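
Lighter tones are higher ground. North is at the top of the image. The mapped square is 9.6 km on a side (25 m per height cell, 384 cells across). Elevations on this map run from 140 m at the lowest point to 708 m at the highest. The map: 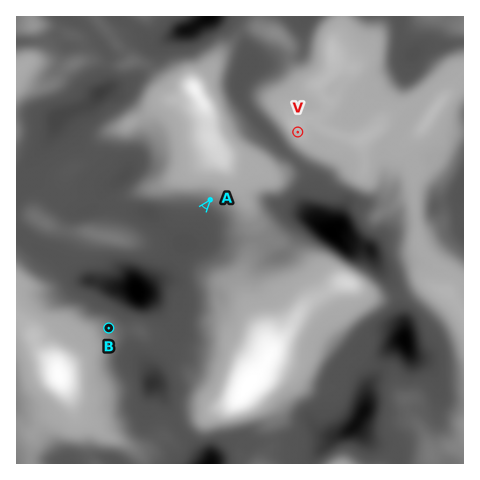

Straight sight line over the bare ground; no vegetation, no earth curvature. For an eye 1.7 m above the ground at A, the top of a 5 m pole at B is visible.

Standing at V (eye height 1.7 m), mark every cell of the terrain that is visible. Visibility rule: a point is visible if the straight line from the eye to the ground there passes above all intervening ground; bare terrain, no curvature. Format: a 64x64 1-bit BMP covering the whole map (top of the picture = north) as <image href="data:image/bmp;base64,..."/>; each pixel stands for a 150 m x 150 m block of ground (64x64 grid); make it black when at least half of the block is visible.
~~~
<image width="64" height="64" href="data:image/bmp;base64,Qk0+AgAAAAAAAD4AAAAoAAAAQAAAAEAAAAABAAEAAAAAAAACAAATCwAAEwsAAAIAAAAAAAAA////AAAAAAAAAAAAAAAAAAAAAAAAAAAAAADAAAAAAAMAA4AAAAAAAwAPAAAAAAADAB8AAAAAAAcAfwAAAAAABwB/AAAAAAAHAH8AGAAAAA8A/wA8AAAADwD/AB4AAAAPAf4ADwAAAB8D/AAHgAAAHwP8AAfgAAA/B/gAA+AAAD8P+AAD8AAAPx/8AAP8AAA/H/wAA/wAAD8/+AAD/gAAMT/4AAf/AAAhf+AAB/8AAGD/gAAH/4AAAPAAAAH/wAAAAAAAAf/gA4AAAAAB//AfyAAAAAP/+D/+AAAAD/////8AAAAH/////wAAAAH////8AAAAAPP///AAAAAAcfwP4AAAAAA/+APAAAAAAB/gAcAAAAAAH8ABwAAAAAAPgCCAAAAAAAMAMIAAAAAAAQAAAAAAAAAAAAAAAAAAAIAAAAAAAAABgAAAAAAAAAH+AICAAAAAAf4BwMAAAAAD/gPAAAAAAAf4B8AAAAAAB/AfwAAAAAAP4H+AAAAAAA+AP8AAAAAADwCc4AAAAAAOADDwIAAAAB4AAfAgAAAAHAAN+DAAAAAcAAj98AAAADgAAHB4AAAAOAAAMDgAAAAwAAAAHAAAADAAB4APAAAAAAAHAAcAAAAAAAQAAAAAAAAAAAAAAAAAAAAAAAAAAAAAAAAAAAAAAAAAAAAAAAAAAAAAAAAAAAAAAAAAAA=="/>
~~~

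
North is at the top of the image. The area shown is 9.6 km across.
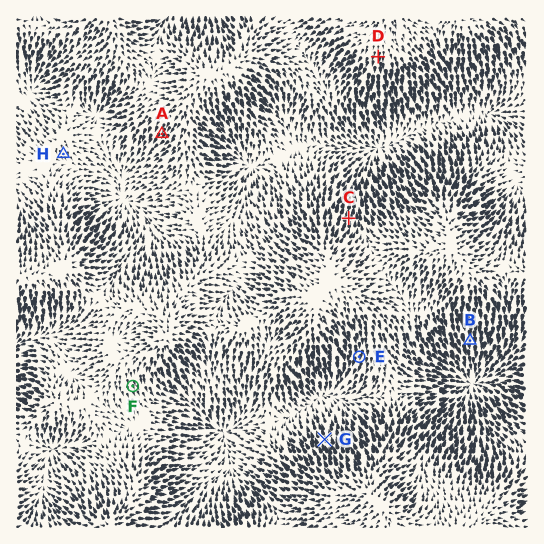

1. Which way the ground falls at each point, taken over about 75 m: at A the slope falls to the SW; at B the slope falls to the S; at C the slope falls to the N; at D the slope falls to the S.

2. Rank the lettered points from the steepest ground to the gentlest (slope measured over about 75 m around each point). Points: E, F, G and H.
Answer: G E F H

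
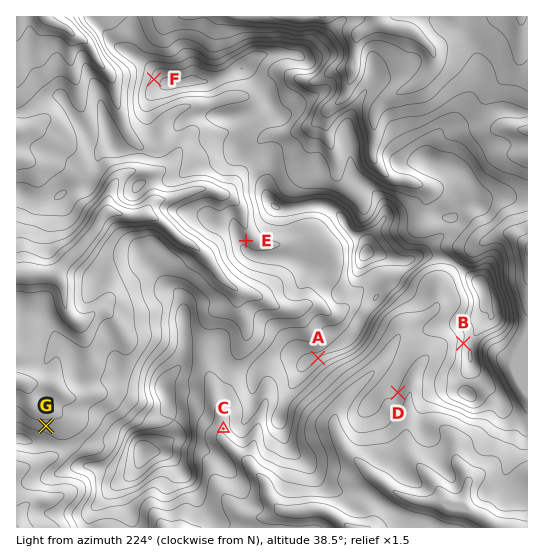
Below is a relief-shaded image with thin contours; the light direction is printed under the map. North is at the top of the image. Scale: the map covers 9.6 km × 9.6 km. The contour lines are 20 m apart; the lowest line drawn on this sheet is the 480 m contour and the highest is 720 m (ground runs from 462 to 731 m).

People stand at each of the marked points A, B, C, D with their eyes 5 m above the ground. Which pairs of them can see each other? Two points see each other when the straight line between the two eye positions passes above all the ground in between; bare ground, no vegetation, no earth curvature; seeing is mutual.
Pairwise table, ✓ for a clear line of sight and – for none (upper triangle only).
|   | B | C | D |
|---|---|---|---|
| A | ✓ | – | ✓ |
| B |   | – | ✓ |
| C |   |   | – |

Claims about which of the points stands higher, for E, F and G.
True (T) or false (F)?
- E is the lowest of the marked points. F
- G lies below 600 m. T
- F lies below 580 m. F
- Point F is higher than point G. T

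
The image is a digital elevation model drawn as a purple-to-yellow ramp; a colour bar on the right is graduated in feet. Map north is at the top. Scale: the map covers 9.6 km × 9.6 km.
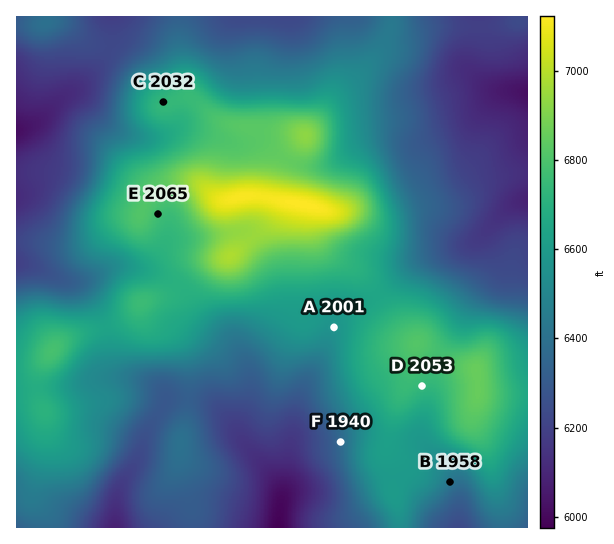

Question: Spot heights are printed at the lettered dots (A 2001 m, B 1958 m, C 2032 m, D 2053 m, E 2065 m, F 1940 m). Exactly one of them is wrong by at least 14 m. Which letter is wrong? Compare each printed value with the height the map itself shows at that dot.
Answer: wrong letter C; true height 2053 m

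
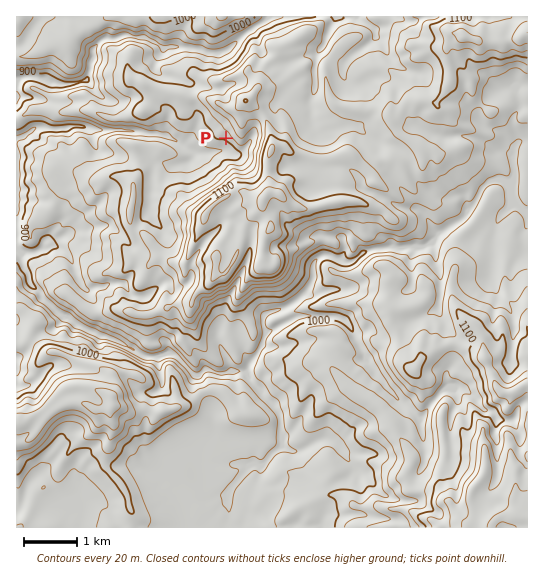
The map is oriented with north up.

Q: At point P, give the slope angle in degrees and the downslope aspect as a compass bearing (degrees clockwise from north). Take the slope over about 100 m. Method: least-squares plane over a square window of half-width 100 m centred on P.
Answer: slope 7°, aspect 213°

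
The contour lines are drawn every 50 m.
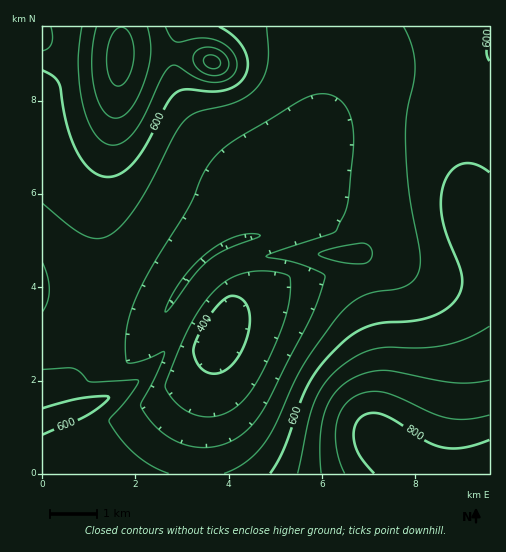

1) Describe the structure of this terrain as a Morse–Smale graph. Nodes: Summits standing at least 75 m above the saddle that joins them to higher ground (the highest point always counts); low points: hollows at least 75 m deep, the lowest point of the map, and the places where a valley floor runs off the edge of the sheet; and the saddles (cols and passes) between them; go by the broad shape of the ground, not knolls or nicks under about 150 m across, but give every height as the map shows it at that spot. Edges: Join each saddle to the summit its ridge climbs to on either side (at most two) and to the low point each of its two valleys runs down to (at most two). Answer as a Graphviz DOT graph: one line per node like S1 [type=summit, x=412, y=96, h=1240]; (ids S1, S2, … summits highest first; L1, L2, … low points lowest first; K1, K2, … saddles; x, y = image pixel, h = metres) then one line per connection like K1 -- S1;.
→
graph terrain {
  S1 [type=summit, x=489, y=473, h=842];
  S2 [type=summit, x=212, y=63, h=772];
  S3 [type=summit, x=121, y=57, h=768];
  S4 [type=summit, x=44, y=420, h=636];
  L1 [type=low, x=221, y=336, h=386];
  K1 [type=saddle, x=173, y=53, h=657];
  K2 [type=saddle, x=90, y=311, h=529];
  K3 [type=saddle, x=192, y=305, h=478];
  K1 -- S3;
  K1 -- S2;
  K1 -- L1;
  K2 -- S3;
  K2 -- S4;
  K2 -- L1;
  K3 -- S1;
  K3 -- S4;
  K3 -- L1;
}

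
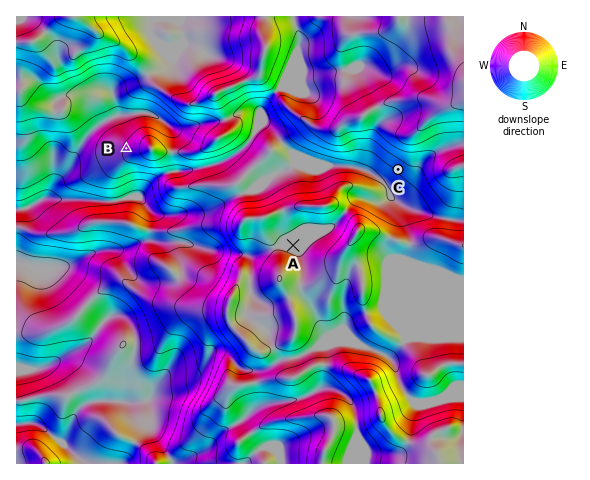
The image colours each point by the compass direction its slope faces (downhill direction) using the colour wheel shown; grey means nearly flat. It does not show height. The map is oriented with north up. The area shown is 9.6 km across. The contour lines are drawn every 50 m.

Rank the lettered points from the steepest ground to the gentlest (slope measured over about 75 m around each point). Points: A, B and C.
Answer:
C B A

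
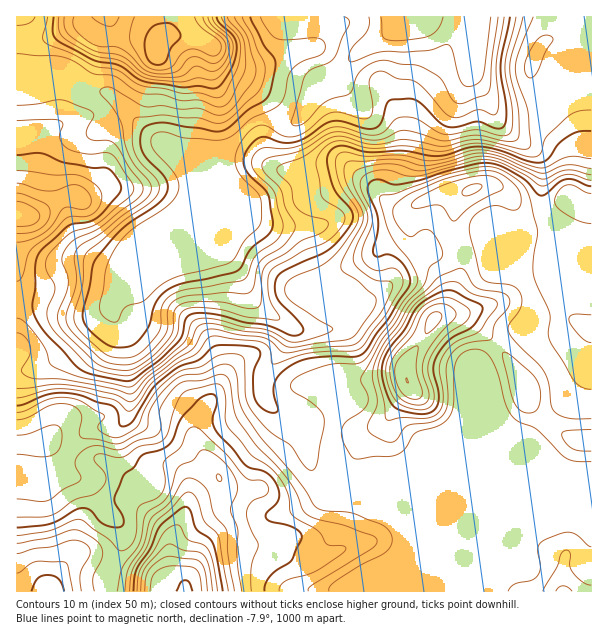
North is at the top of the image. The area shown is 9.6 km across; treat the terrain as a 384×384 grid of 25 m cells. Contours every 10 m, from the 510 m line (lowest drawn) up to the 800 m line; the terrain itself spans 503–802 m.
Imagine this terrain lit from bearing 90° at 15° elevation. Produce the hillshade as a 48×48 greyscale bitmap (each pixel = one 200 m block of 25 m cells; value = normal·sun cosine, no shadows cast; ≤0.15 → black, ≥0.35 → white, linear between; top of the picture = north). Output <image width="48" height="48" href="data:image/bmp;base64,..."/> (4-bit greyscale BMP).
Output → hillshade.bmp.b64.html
<image width="48" height="48" href="data:image/bmp;base64,Qk32BAAAAAAAAHYAAAAoAAAAMAAAADAAAAABAAQAAAAAAIAEAAATCwAAEwsAABAAAAAAAAAAAAAAABEREQAiIiIAMzMzAERERABVVVUAZmZmAHd3dwCIiIgAmZmZAKqqqgC7u7sAzMzMAN3d3QDu7u4A////AGaKzKhABHiu/+y7qaqpiIiIiIiId3ZoqmeKvLhAA3iu/9uqmaq6mIiIiIiIiHZoqneIq7phAmit/8qpmZmrupiIiIiIiHZomneHiruUAWmb7sqZqqmZqqqYiIiIiHZ4mnd3iruVAFmrzcqZmqqZmqqYiIiIiId4moh2ermFIVi7u8upmqqZmamIiIiIiIiIiYh2aKh1Q0asu7uqq6mZmZiIiIiIiIiIiIiHZ4dndTSbuqqrzLmIiIiIiIiIiIiIiIiHd3ZohjSKmrqs3KmIiIiIiIiIiIiIiIiIh2Znh0V4isqt25eImIiIiIiIiIiIiIiIdmd3dmZ3nMu8yod4mZiIiIiIiIiIiIiZhniGZ2Z4rMu7qYd3iImZiIiIiIh2eIiKqJl1ZlVpu7zKmYdnd4m6iIiIiIdmeIiJq6qFVTR6u7y5iIZmd3mqmYiIiHZ3iGd4q6qmNEV5vMy5iHZnZWiIrLmIdniZiFVom6q3IlVove2od3eIdTRY39mIZYu6mHZnmqqnETVnre2WZ4iIdBFb/9mHVYvKmIiImqqWECR3i92WZ4h3YwF9/9mHRZu6mKmZq7qWIBNmacynZ3h4YgGO/8mGV6upiKqqvMuXQQJFaKu6dneIYQF8/9p2aaqZiLu8zcqXUxEjaJm8p3eHQABJ3tqHmqmYiLzN3bmHZCAUeqmsp2d2QQAVrcu7upmYiLvN3KmHZCE2mqmZdmeHYxABe7zMupmYiKu93amHZCNomph1VniIdSAASbu8y6mYiKq83bmIdUV4iIdDV4iId0IBN6uqu7qYiLu73smIh2Z3eHUzV4mId3UiNpu5mqmYiLy7zcqIiIh3d2MkZ3d3ZoZEVoq6iZmYiMzLzMqYiIiIh1M1VmZVRodWd3mpiJmYiLzMzLuoiIiIiGVVVWZDNXZnh3qpiJmYiKvNy73JiIiIiIZVVnZCE1V4h4qpiJmYiJvdus3cmIiIiIhkRndTETV4h4qpiJqYiKvMmc3dypiIiIhjRndkACV4h4qpiaqHd6qpiczM3bmIiIhTNndjAUZnh3mpirpmiKmIirq83dqYiIdDRnZCFHdlZniarNpWmpmIiZq83cqIiHQ1Z3UzRomGRFaKzdpmm4iZmYnO3KmIh1NGd2Q1Z4mpdUVp3slmiYiZmYnO25iIh1RndlRYmHial1V6zJZWiImaqZm9yoiIiHV5hTNpuXeJqGaKqGVWiImZqpm8yoeHiqiKl0R6qGaJqoeZdEZmeIiJmpq6mYeHi8qZqGV5l1aJupeIUkd3eIiImZqYeIiHe9yqqoZ4dmeKu5d3MliHiIiImZl2eHeHi8y7u5h3Zniaqqh1IliYiIiIiIhkVniYrdzMu6l2VomZqqljAWmYiIiIdmdSJpuoru3cuqqXZomZmqlhAWmpiIiHZFZTN7ynr/7LqZq6h4mIialhAViZiId1RGd1V5qIv//amIq7qYiIeJliAUeZiHdDRoh2Z4mb7//KiImqq6mHd4lzEUaJiHYxR5hmZ4m+/+25iImZq7mIdol0ETaJiA=="/>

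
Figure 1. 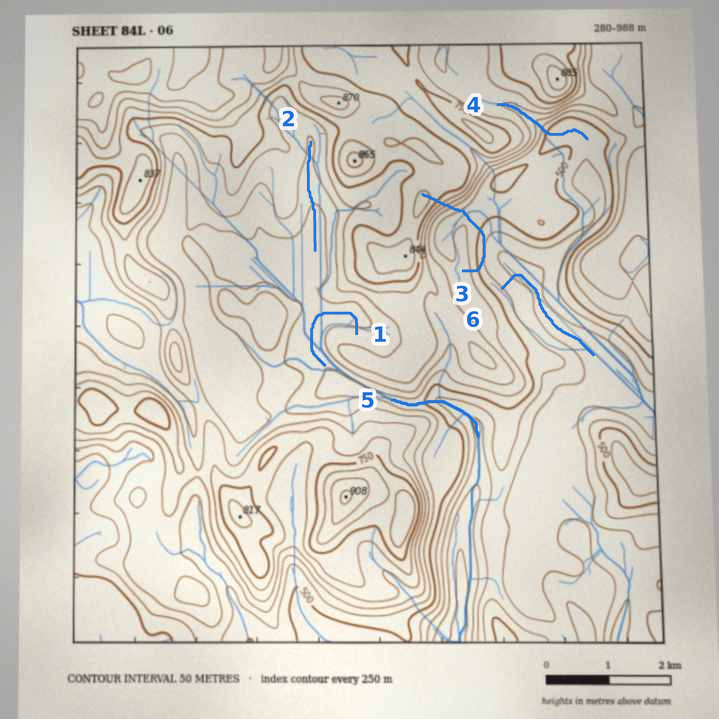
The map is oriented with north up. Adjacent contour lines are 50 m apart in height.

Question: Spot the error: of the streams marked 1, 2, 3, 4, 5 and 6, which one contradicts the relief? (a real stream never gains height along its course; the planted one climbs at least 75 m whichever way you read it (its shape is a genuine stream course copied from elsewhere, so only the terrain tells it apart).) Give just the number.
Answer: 3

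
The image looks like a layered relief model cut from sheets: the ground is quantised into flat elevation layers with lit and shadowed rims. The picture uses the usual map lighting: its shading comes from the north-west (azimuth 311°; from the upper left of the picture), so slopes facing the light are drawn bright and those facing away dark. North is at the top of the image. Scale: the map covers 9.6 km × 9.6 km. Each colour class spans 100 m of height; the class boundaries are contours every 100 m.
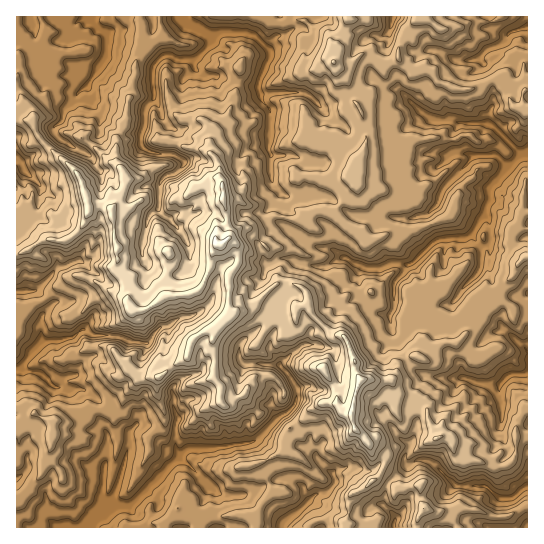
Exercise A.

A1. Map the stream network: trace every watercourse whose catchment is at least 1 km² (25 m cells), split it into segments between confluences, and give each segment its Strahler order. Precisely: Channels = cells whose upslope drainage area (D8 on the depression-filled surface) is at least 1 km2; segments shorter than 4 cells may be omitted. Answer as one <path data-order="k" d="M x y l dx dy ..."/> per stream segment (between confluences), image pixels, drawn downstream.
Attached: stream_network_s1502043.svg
<path data-order="1" d="M394 523l0 4"/><path data-order="2" d="M99 515l-10 11 0 1"/><path data-order="2" d="M113 507l-4 4-10 4"/><path data-order="1" d="M207 485l0-2-20-20-6-4-7 3"/><path data-order="1" d="M105 467l0 7-2 1 0 11-1 1 0 8-3 7 0 13"/><path data-order="1" d="M322 465l8 8 3 1 2 5 0 4-9 10-12 2-17 18-8 5-7 8 0 1"/><path data-order="2" d="M174 462l-43 43-2 1-15 0-1 1"/><path data-order="1" d="M126 458l-1 1 0 4-4 10 0 4-2 1-4 15-2 4 0 10"/><path data-order="1" d="M410 442l3 1-8 12 0 3-2 1 0 3 3 4 5-1 7-6 7 0 1 2 3 0 2 1 26 24 29 0 13 12 14 0 8-8 4-3 2 0"/><path data-order="1" d="M177 421l0 2-2 2 0 24 3 4 0 2-3 6"/><path data-order="1" d="M501 402l0-4-2-1 0-12 2-2"/><path data-order="1" d="M54 386l-3-1-2-4-6-3-8-7-10 0-2-1-5 0"/><path data-order="2" d="M501 383l10-9 14 0 2-3"/><path data-order="1" d="M462 378l4 0 5 3 3 0 1 1 6 0 1 1 19 0"/><path data-order="1" d="M527 366l0 5"/><path data-order="2" d="M279 365l0 1 11 11 3 6 4 6 0 10-2 2 0 2-8 10-6 2-26 26-2 1-3 0-1 1-7 0-1 2-16 1-2 1-9 0-1 2-23 0-1 1-3 0-11 11"/><path data-order="1" d="M239 349l0 10 4 4 36 2"/><path data-order="1" d="M306 345l-5 1-22 19"/><path data-order="1" d="M390 321l0-7 4-5 0-26 1-2 11-11 1-5"/><path data-order="1" d="M183 317l-6 2-7 6-8 1-9 9-2 4-4 4-4 0-1-1-11 0-10-5-10 0-1-2-17 0-7-5-5 0-10 8-5 0-5 3-16 0 0 1-24 24-3 4"/><path data-order="1" d="M461 291l1-2 15-15 4-8 0-19-8-10 0-4"/><path data-order="2" d="M407 265l6-2 21-21 4-3 8 0 1-1 18 0 8-5"/><path data-order="1" d="M78 261l-3 0-12 6-5 0-3 2-4 6-16 16-18 0"/><path data-order="1" d="M278 259l3-1 10 0 6 4 8 1 1 2 5 0 2 1 13 0 8-5 9-3"/><path data-order="2" d="M343 258l3 0 8 5 7 2 8 4 10 0 11-6 13 0 2 2 2 0"/><path data-order="1" d="M334 250l9 8"/><path data-order="1" d="M143 242l4-23 6-8 5-2"/><path data-order="2" d="M473 233l4-6 2-6 7-8 0-7 4-5 0-15 21-21"/><path data-order="1" d="M177 226l-8-8-4-1-7-8"/><path data-order="1" d="M417 217l1-2 7 0 2-1 11-11 1-6 4-10 28-28 2-2 2 0 2-2"/><path data-order="2" d="M158 209l1-3 0-21 3-6 4-4 9-2 10-10 0-1-4-4-8-4-15 0-1-1-6 0-5-3-5-5 0-11 4-9 0-15 1-1 0-3 8-8 0-8-1-1 0-22 2-4 10-8 5 0 7 4 14 0 7-2"/><path data-order="1" d="M279 191l-5-5-3-7 0-5-1-1 0-20-1-2 0-9 1-1 0-32-8-8-1-3 0-4"/><path data-order="1" d="M38 183l-16-14-1-6-4-5"/><path data-order="3" d="M511 165l11-11"/><path data-order="1" d="M450 157l3-3 17 0 1 1 6 0"/><path data-order="2" d="M477 155l18 0 3 2 8 8 5 0"/><path data-order="3" d="M522 154l5-1"/><path data-order="1" d="M57 135l-3-2-1-4 9-8 3-12 12-12 0-3 9-8 0-1 7-7 5-9 4-4 4-8 0-22-5-6-3 0-5-6-2-2 0-4"/><path data-order="1" d="M319 106l-12-12-2-1-34 0-1 1-9 0"/><path data-order="1" d="M413 103l10 11 14 7 18 0 4 2 30 0 2 2 30 29 1 0"/><path data-order="2" d="M261 94l-3-5 0-4 1-2 0-4 3-4 0-2 3-4 0-3 4-7 0-9-15-15-3-1-4 0-1-1-28 0-5 2"/><path data-order="1" d="M194 61l4-4"/><path data-order="1" d="M473 59l4 0 10-10 16-6 3-2 1-6 4-4 11-2 5-3"/><path data-order="2" d="M198 57l13-14 2-2 0-6"/><path data-order="3" d="M213 35l-3 0-11-5-2-3-10-4-4-2-2-4"/>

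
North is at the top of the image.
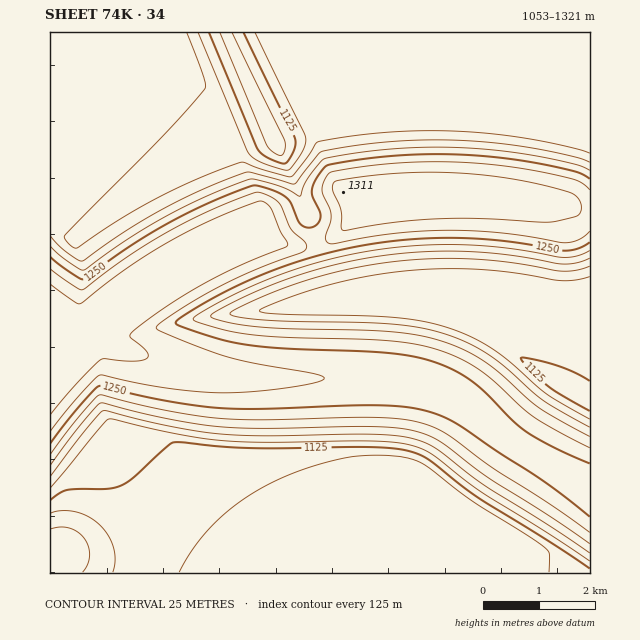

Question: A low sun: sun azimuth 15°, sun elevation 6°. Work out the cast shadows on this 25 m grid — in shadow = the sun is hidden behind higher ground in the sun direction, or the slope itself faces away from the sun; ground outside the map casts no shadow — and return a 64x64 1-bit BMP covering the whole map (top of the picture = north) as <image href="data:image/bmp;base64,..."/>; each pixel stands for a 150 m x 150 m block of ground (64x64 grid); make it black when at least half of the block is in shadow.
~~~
<image width="64" height="64" href="data:image/bmp;base64,Qk0+AgAAAAAAAD4AAAAoAAAAQAAAAEAAAAABAAEAAAAAAAACAAATCwAAEwsAAAIAAAAAAAAA////AAAAAAAAAAAAAAAA/wAAAAAAAAP/AAAAAAAAD/8AAAAAAAAf/wAAAAAAAH//AAAAAAAA//8AAAAAAAH//gAAAAAAB//4AAAAAAAP/+AAAAAAAH//gAAAB/////8AAAH//////AAAD//////4AAB//////+AAA///////wAAH//////+AAA///////wAAB//////+AAAH//////gAAAf//4AAAAAAB/+AAAAAAAAH+AAAAAAAAAPAAAAAAAAAAgAAAAAAAAAAAAAAAAAAAAAAAAAAAAAAAAAAAAAAAAAAAAAAAAAAAAAAAAAAAAAAAAIAAAAAAAAAA//wAAAAcAAB///+AD/4AAB///////wAAD///////gAAD///////AAAD//////8AAAD//////wAAAD//////AAAAAH////8AAAAAP////wAAAAAH//+AAAAAAAAAAAAAAAAAAAAAAAAAAAAAAAAAAAAAAAAAAAAAAAAAAAAAAAAAAAAAAAAAAAAAAAAAAAAAAAAAAAAAAAAAAAAAAAAAAAAAAAAAAAAAAAAAAAAAAAAAAAAAAAAAAAAAAAAAAAAAAAAAAAAAAAAAAAAAAAAAAAAAAAAAAAAAAAAAAAAAAAAAAAAAAAAAAAAAAAAAAAAAAAAAAAAAAAAAAAAAAAAAAAAAAAAAAAAAAAAAAAAAAA=="/>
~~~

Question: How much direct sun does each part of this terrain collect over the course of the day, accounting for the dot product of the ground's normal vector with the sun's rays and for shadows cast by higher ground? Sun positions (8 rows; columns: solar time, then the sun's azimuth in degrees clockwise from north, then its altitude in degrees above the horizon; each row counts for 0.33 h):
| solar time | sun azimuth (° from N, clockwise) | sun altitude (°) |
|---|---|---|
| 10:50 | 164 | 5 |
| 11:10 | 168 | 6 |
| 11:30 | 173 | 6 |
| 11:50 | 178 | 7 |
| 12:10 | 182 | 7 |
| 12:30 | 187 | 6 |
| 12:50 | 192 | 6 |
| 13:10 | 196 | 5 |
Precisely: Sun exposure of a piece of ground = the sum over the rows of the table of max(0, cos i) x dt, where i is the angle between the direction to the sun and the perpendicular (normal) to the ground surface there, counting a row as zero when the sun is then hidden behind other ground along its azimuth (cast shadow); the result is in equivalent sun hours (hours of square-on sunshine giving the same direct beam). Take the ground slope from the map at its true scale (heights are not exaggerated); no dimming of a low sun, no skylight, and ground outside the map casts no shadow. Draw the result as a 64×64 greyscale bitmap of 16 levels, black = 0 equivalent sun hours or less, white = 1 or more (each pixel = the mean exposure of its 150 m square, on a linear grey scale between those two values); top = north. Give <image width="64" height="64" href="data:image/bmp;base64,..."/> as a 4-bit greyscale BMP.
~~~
<image width="64" height="64" href="data:image/bmp;base64,Qk12CAAAAAAAAHYAAAAoAAAAQAAAAEAAAAABAAQAAAAAAAAIAAATCwAAEwsAABAAAAAAAAAAAAAAABEREQAiIiIAMzMzAERERABVVVUAZmZmAHd3dwCIiIgAmZmZAKqqqgC7u7sAzMzMAN3d3QDu7u4A////ACIjM0RERERERERERERERERERERERERERERERERERERYMzNEREREREREREREREREREREREREREREREREREREV6tERERERERERERERERERERERERERERERERERERERFerumZlVVVVVERERERERERVVVVERERERERERERERERGq7uqd2ZmVVVVVEREVVVVVVVVVVVVVVVURERERERERpu7qpl3d2ZlVVVVVVVVVVVVVVVVVVVVVVVVVUREREWLu6qZiId3ZmVVVVVVVVVVVVVVVVVVVVVVVVVVVURFe7u6qZiHh3dmZVVVVVVVVVVVVVVVVVVVVVVVVVVVVWq7uqmYh3aHdmZVVVVVVVVVVVVVVVVVVVVVVVVVVVVYu7qpmId2ZYdmZVVVVVVVVVVVVVVVVVVVVVVVVVVVVZu6qpmId2ZVh2ZVVVVVVVVVVVVVVVVVVVVVVVVVVVVquqqZiHdmVUSIZVVVVVVVVVVVVVVVVVVVVVVVVVVVVquqmYiHdmVEM5h1VVVVVVVVVVVVVVVVVVVVVVVVVVV6uqmYh3ZlVEMymHZVVVVVVVVVVVVVVVVVVVVVVVVWirupmId2ZVRDMiGZh2VVVVVVVVVniZqru7u7u7u7vMzcuqmId2ZVRDIhEJmYdVVVVVVoq83d3d3czMzN3dzMzMu6mId2VUQzIhEAmZmHVVVnq83MzMzMy7u7u7u7u7u7uqmId2VUQyIRAACJmZhmiszMzLu7u7uqqqqqqqqqqqqpmId2VUQyIRAAAHiZmZzMzLu7qqqqmZmZmZmZmZmZmZiIdmVUQyIQAAAAaJmpvLu7qqqZmZiIiIiIiIiIiIiIh3dmVUMyIRAAAABXiZq7qqqZmYiIh3d3d3d3d3d3d3d2ZlVEMyIRAAAAAlV4mqqZmYiHd3dmZmZmZmZmZmZmZlVVRDMiERAAAAEjRWeJmYiId3ZmZVVVVVVVVVVVVVVUREQzIiEQAAAAI0REVniId3dmZVVUREREREREREREQzMzMiIREAAAABM0RERFZ3dmZVVURDMzMzIiIiIiIiIiIiIhERAAAAASNERERERWZlVURDMzIiIhERERERERERERERAAAAAAATRERUREREVVREMzIiIREQAAAAAAAAAAAAAAAAAAAAATREVVRDRERFVDMiIREQAAAAAAAAAAAAAAAAAAAAAAAjREVVVEVURERVZTIQAAAAAAAAAAAAAAAAAAAAAAAAEjRFVVVERUREREVWiHQgAAAAAAAAAAAAAAAAAAAAAAI0RFVVVUREQzRERFVnmql0IAAAAAAAAAAAAAAAAAABM0RFVVVUREMyEkRERVZ4mru5dCEAAAAAAAAAAAABEjNERFVVVUREQiERI0RERVaJq7u7qXVDIRERERERIiM0RERVVVVURERBEQABNEREVWeJq7vLu6mHZURERERERERFVVVVVVVVVVEAAAASREREVWeJq7zMu7qZiHZlVVVVVVVVVVVmd4iIcAAAAAEjREREVWeJq7zMy7uqmZiHd3ZmZnd3iImaq6qQAAAAAAEkREREVWeJq7zMzMy7uqqqmZmZmaqqu7vMzLAAAAAAABI0REREVWeJqru8zMzMzMu7u7u7vMzMzMzMsAAAAAAAABI0REREVVZ2VWi7zMzMzMzMzMzMzMzLu7uwABEAAAAAABI0RERERDESNGmru7vMzMzMzMy7u6qZmZAiIhAAAAAAABI0REREIQASRoiZmqqqqqqqqpmYh3ZngzMzMgAAAAAAABI0REMiEBI0VWZ3eIiIiIh3dmZVVEVkRERDIQAAAAAAABIzMiIiVVVERVVVVVVVVVVURERERFREREQzIAAAAAAAAAEREiZ2ZkREREREREREREREREREREREREMyEAAAAAAAAAAAJWZlREREREREREREREREREMkREREREMyAAAAAAAAAAATNEM0RERERERERERERDMiEQRERERERDMhAAAAAAAAAAEREBESIjMzMzMzMyIhEAAABERERERERDMhAAAAAAAAAAAAAAAAAAEREQAAAAAAAAAERERERERERDMhAAAAAAAAAAAAAAAAAAAAAAAAAAAAAARERERERERERDIhAAAAAAAAAAAAAAAAAAAAAAAAAAAABERERERERERERDIgAAAAERAAAAAAAAAAAAAAAAAAAAAERERERERERERERDEAAAEzIAAAAAAAAAAAAAAAAAAAABREREREREREREREIQAAE1UyAAAAAAAAAAAAAAAAAAAAJEREREREREREREQhAAE1ZTMgAAAAAAAAAAAAAAAAARI0REREREREREREQyEQE1ZkQzIREQAAAAAAAAABEREiM0RERERERERERERCIhE1ZlRERDMyIiEREREREiIjMzRERERERERERERERDIiJGZmREREREQzMzMzMzMzNEREREREREREREREREREIiI2ZmVEREREREREREREREREREREREREREREREREREMiIlZmZUREREREREREREREREREREREREREREREREREQiIjZmZkREREREREREREREREREREREREREREREREREQyIiVmZlRERERERERERERERERERERERERERERERERERDIiNmZmREREREREREREREREREREREREREREREREREREIiJGZmVEREREREREREREREREREREREREREREREREREMiImZmZERERERERERERERERERERERERE"/>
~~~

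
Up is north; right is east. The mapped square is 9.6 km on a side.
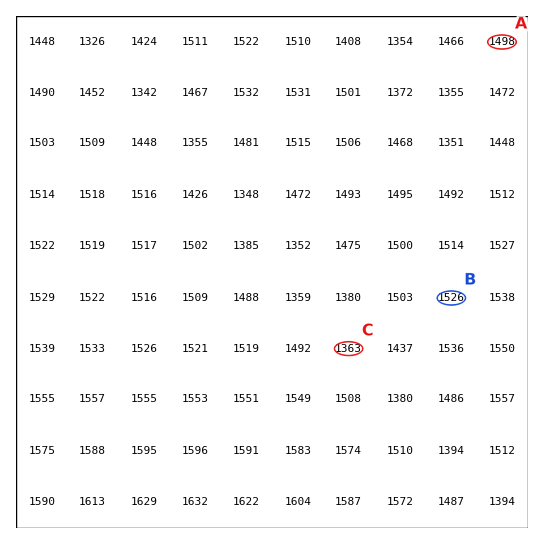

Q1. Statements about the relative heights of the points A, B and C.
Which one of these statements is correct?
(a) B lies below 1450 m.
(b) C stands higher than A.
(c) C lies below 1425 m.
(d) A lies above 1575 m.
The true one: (c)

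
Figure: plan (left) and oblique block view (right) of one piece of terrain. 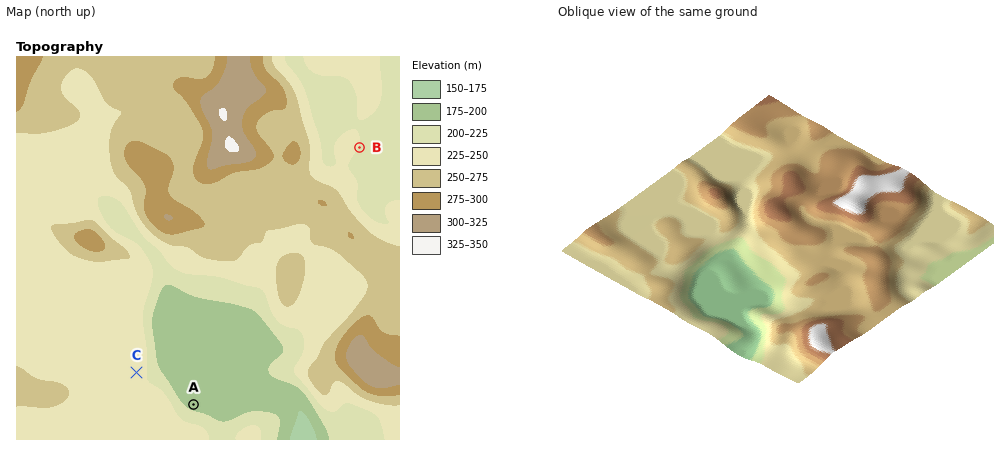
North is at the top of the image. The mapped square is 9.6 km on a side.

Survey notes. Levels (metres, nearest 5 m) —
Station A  190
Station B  225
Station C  235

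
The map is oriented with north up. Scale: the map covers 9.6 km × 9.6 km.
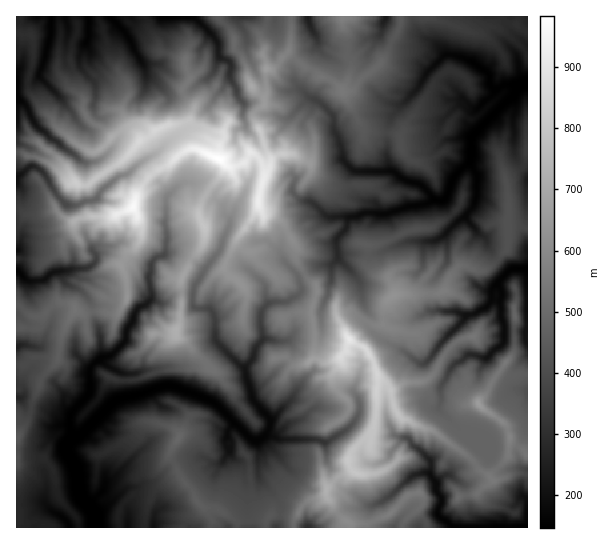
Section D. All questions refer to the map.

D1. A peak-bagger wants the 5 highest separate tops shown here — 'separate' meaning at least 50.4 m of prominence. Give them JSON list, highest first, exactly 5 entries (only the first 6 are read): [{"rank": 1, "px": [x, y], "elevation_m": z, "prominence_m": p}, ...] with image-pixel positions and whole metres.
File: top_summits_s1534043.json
[{"rank": 1, "px": [219, 159], "elevation_m": 984, "prominence_m": 838}, {"rank": 2, "px": [134, 206], "elevation_m": 963, "prominence_m": 143}, {"rank": 3, "px": [350, 339], "elevation_m": 908, "prominence_m": 385}, {"rank": 4, "px": [139, 141], "elevation_m": 855, "prominence_m": 72}, {"rank": 5, "px": [205, 227], "elevation_m": 794, "prominence_m": 70}]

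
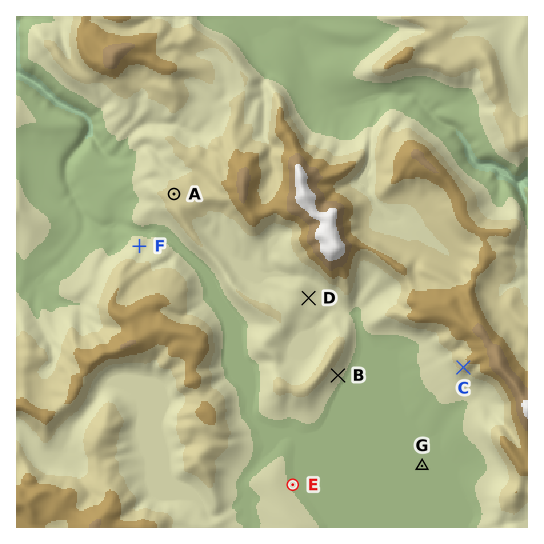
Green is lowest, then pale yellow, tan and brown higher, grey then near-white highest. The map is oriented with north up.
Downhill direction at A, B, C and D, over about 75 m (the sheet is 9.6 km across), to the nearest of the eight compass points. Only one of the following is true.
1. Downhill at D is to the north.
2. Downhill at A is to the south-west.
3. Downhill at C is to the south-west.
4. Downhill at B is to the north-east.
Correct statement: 3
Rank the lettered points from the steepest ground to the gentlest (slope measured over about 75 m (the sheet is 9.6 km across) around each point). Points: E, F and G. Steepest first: F E G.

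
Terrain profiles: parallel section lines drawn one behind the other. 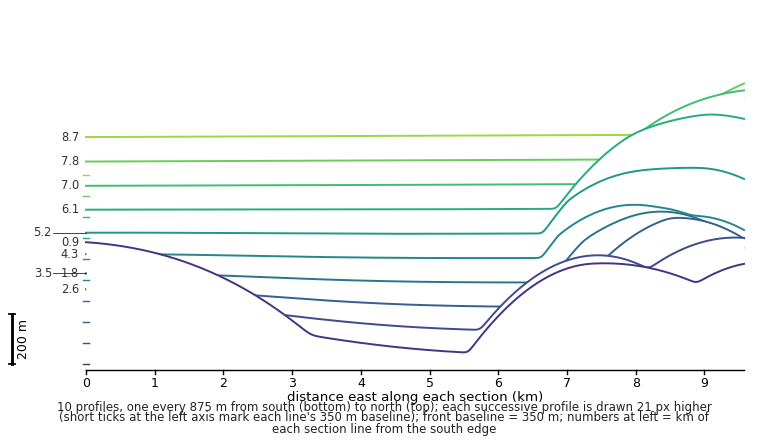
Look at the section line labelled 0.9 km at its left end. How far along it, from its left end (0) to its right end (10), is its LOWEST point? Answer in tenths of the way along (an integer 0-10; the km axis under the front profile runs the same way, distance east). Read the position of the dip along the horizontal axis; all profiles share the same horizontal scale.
6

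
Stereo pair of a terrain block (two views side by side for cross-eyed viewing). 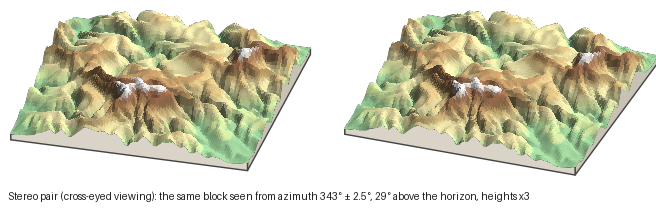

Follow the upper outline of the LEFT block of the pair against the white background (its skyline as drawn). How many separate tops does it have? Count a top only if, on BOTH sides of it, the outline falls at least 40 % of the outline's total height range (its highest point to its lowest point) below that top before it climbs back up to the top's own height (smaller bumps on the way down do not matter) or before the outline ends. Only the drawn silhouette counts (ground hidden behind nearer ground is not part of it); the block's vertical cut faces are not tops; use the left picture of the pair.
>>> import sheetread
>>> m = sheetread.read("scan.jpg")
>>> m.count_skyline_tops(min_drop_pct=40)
0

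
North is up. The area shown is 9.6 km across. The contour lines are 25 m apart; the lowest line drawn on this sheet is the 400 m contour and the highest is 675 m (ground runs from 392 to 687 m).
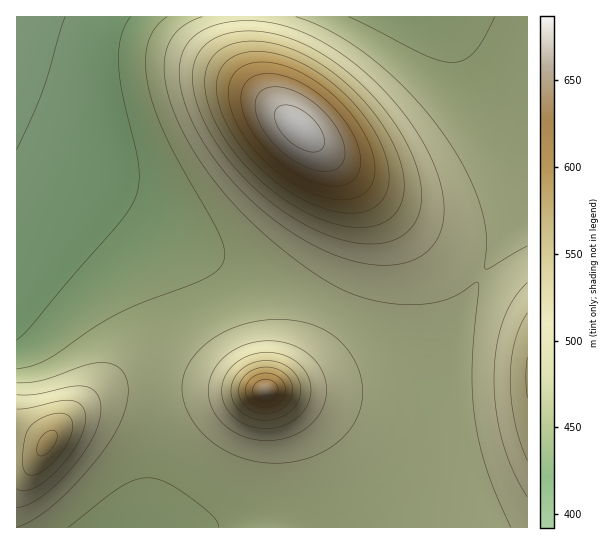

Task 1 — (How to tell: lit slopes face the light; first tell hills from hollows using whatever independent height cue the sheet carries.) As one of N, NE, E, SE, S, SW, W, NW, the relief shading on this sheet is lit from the N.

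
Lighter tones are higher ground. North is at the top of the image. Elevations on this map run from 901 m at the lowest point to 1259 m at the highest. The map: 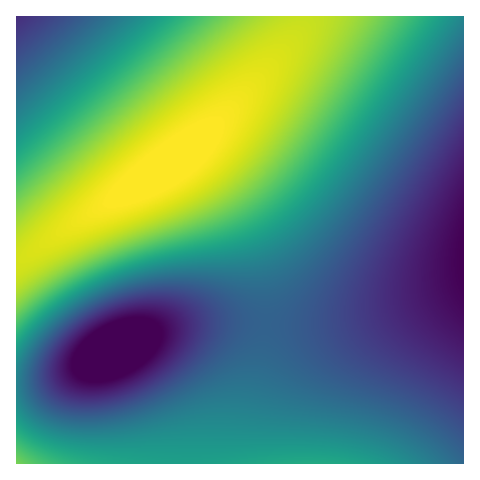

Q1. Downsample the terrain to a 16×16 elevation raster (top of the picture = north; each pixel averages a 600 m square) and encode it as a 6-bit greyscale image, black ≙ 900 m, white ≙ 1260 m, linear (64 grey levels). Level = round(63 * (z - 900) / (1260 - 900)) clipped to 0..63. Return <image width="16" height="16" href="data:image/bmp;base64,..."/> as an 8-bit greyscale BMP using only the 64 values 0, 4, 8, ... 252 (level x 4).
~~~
<image width="16" height="16" href="data:image/bmp;base64,Qk02BQAAAAAAADYEAAAoAAAAEAAAABAAAAABAAgAAAAAAAABAAATCwAAEwsAAAABAAAAAAAAAAAAAAEBAQACAgIAAwMDAAQEBAAFBQUABgYGAAcHBwAICAgACQkJAAoKCgALCwsADAwMAA0NDQAODg4ADw8PABAQEAAREREAEhISABMTEwAUFBQAFRUVABYWFgAXFxcAGBgYABkZGQAaGhoAGxsbABwcHAAdHR0AHh4eAB8fHwAgICAAISEhACIiIgAjIyMAJCQkACUlJQAmJiYAJycnACgoKAApKSkAKioqACsrKwAsLCwALS0tAC4uLgAvLy8AMDAwADExMQAyMjIAMzMzADQ0NAA1NTUANjY2ADc3NwA4ODgAOTk5ADo6OgA7OzsAPDw8AD09PQA+Pj4APz8/AEBAQABBQUEAQkJCAENDQwBEREQARUVFAEZGRgBHR0cASEhIAElJSQBKSkoAS0tLAExMTABNTU0ATk5OAE9PTwBQUFAAUVFRAFJSUgBTU1MAVFRUAFVVVQBWVlYAV1dXAFhYWABZWVkAWlpaAFtbWwBcXFwAXV1dAF5eXgBfX18AYGBgAGFhYQBiYmIAY2NjAGRkZABlZWUAZmZmAGdnZwBoaGgAaWlpAGpqagBra2sAbGxsAG1tbQBubm4Ab29vAHBwcABxcXEAcnJyAHNzcwB0dHQAdXV1AHZ2dgB3d3cAeHh4AHl5eQB6enoAe3t7AHx8fAB9fX0Afn5+AH9/fwCAgIAAgYGBAIKCggCDg4MAhISEAIWFhQCGhoYAh4eHAIiIiACJiYkAioqKAIuLiwCMjIwAjY2NAI6OjgCPj48AkJCQAJGRkQCSkpIAk5OTAJSUlACVlZUAlpaWAJeXlwCYmJgAmZmZAJqamgCbm5sAnJycAJ2dnQCenp4An5+fAKCgoAChoaEAoqKiAKOjowCkpKQApaWlAKampgCnp6cAqKioAKmpqQCqqqoAq6urAKysrACtra0Arq6uAK+vrwCwsLAAsbGxALKysgCzs7MAtLS0ALW1tQC2trYAt7e3ALi4uAC5ubkAurq6ALu7uwC8vLwAvb29AL6+vgC/v78AwMDAAMHBwQDCwsIAw8PDAMTExADFxcUAxsbGAMfHxwDIyMgAycnJAMrKygDLy8sAzMzMAM3NzQDOzs4Az8/PANDQ0ADR0dEA0tLSANPT0wDU1NQA1dXVANbW1gDX19cA2NjYANnZ2QDa2toA29vbANzc3ADd3d0A3t7eAN/f3wDg4OAA4eHhAOLi4gDj4+MA5OTkAOXl5QDm5uYA5+fnAOjo6ADp6ekA6urqAOvr6wDs7OwA7e3tAO7u7gDv7+8A8PDwAPHx8QDy8vIA8/PzAPT09AD19fUA9vb2APf39wD4+PgA+fn5APr6+gD7+/sA/Pz8AP39/QD+/v4A////ALCclJCQkJCQlJSUkIyAdGSIcGhsdHyAhICAfHh0bGBUaEQ0OExgbHR0cGhkXFRMRGg0EAwgPFRkaGRcVExEPDSIUCAIDCRAWGBgWExEPDQsuIhYOCgwRFhgYFhMQDQsJNzEoIBoYGRobGhgUEA0KCDo5NjErJyUjIR8bFxIOCwg5Ozw7ODQxLSklIBoVEAwJNDk8Pj48OTUwKyUfGRMOCi40ODw+Pz06NjEqJB0XEQwoLTM4Oz4+PTo1LykiGxUPISctMjc7PT08ODQuJyAZExshJiwyNjo8PDo3MiwlHhcWGyAmKzE1OTs7OTUwKiMcERUaHyUrMDU4OTk3My4oIQ="/>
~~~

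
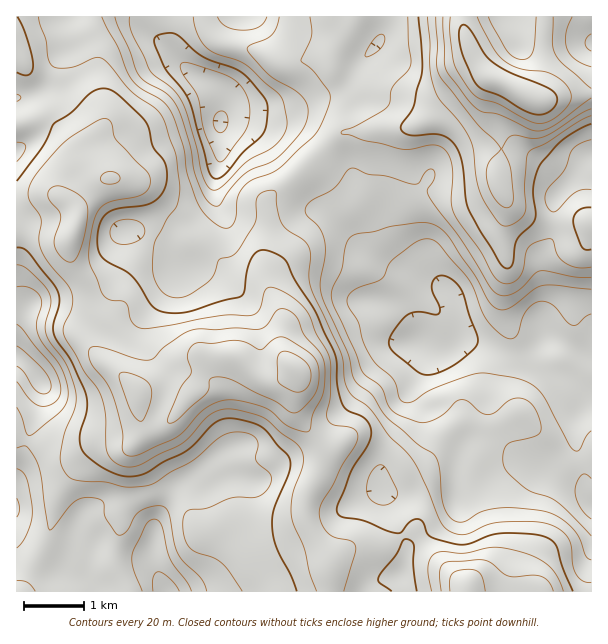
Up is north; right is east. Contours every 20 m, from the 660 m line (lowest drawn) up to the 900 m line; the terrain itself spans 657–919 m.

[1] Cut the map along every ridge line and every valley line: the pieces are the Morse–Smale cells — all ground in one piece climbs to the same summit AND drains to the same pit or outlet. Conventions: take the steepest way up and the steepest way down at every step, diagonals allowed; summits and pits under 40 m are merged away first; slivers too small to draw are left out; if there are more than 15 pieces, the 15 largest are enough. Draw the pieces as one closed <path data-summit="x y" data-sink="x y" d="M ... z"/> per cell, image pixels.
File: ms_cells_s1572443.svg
<path data-summit="294 368" data-sink="221 123" d="M168 16l-152 1 0 186 5 1 23-10 9 0 12 6 8 10 3 15-6 17 0 15 12 25 3 20 6 18-1 24 7 12 25 18 14 16 3 23 5 15 18-2 13-10 21-27 9-26 8-7 24 0 15 16 17 8 13-1 12-10-11-15 0-34-17-35-2-12 4-36-2-36 7-8 23-17 28-26-19-20-9-4-29-2-27-6-13 0-6 3 2-19-5-10-8-8-22-14-13-14-5-9 0-27z"/><path data-summit="521 93" data-sink="417 345" d="M491 78l-8 1-42 35-15 7-25 7-56 4-6 2-14 15 0 3 27 25 2 24 8 21 2 24 3 8 19 12 39 17 18 3 9 8 10 35 0 6-4 4 12 3 12 6 10 11 1 15-5 30 8 25 8 11 15 17 18 11 44 0 3 8 0 15 7 13 1-279-8-3-44 0-18-8-16-13-10-22 6-30-2-27 18-30z"/><path data-summit="294 368" data-sink="165 591" d="M231 355l-21 3-10 14-4 17-21 27-13 10-18 2-4 9-8 5-33-2-21 8-15 2-36-10-11 34 2 84 8 7 19 9 15 0 12-3 8 1 6 5 2-25 5-4 15 0 44 10 13 34 165 0-2-28-16-31-6-17 1-18 13-30 2-16-26-39-1-18 3-21-4-6-12 11-13 1-11-4-21-20z"/><path data-summit="521 93" data-sink="221 123" d="M545 16l-375 0-1 2 1 29 5 9 13 14 22 14 8 8 5 10-1 18 18-2 27 6 29 2 9 4 19 20 15-16 6-2 21 0 11-4 24 0 15-2 25-12 42-35 12 0 23 13-18 30 2 27-6 30 8 18 9 11 27 14 44 0 7 2 1-129-16-1-28 6-14 0-5-2 7-8 8-21z"/><path data-summit="294 368" data-sink="417 345" d="M324 150l-28 26-23 17-7 8 2 36-4 36 2 12 17 35 0 34 15 20-3 21 1 18 27 39 12-4 12-9 15-1 28 12 13 14 11 26 12-8 12-2 15 1 2 3 7-31 9-13 9-4 14 0 7 4 3 0-8-11-8-25 5-30-1-15-10-11-12-6-12-3 4-4-2-17-6-21-8-9-29-8-37-16-13-10-3-8-2-24-8-21-2-24z"/><path data-summit="467 591" data-sink="417 345" d="M494 436l-14 0-9 4-7 7-4 11-5 26-2-3-15-1-12 2-12 9 4 12-2 27 5 9 12 16 31 30 3 7 124 0 1-88-8-13 0-15-2-8-4-2-21 3-20-1-16-10-18-18z"/><path data-summit="294 368" data-sink="39 380" d="M38 228l-22 0 0 128 16 13 11 18-3 18-14 35 3 2 34 8 9 0 27-10 33 2 6-3 6-7 0-7-6-21 0-11-16-19-25-18-7-12 1-24-6-18-1-15-14-30 2-20-9-1z"/><path data-summit="294 368" data-sink="221 123" d="M362 438l-15 1-12 9-13 5-2 15-13 30-1 18 6 17 14 27 6 32 73 0 1-4-6-13 6-20 0-13-10-18-14-32 22 1 9-3 1-2-11-24-13-14z"/><path data-summit="521 93" data-sink="165 591" d="M108 548l-15 0-5 4-2 25-6-5-8-1-12 3-15 0-19-9-9-9-1 35 148 0-12-33z"/><path data-summit="521 93" data-sink="591 42" d="M591 16l-45 0-2 2 0 51-3 12-11 17 18 2 16-4 28-3z"/><path data-summit="467 591" data-sink="221 123" d="M413 490l-9 3-22-1 14 32 10 18 0 13-6 20 6 16 59 1-1-7-31-30-12-16-5-9 2-27z"/><path data-summit="294 368" data-sink="165 591" d="M53 194l-9 0-27 10-1 23 22 1 25 8 8 0 5-11-2-12-9-13z"/><path data-summit="521 93" data-sink="39 380" d="M17 356l-1 81 10 3 14-35 3-18-11-18z"/><path data-summit="521 93" data-sink="165 591" d="M219 457l-29 23 17 6 17-8 4 0-6-10z"/><path data-summit="521 93" data-sink="165 591" d="M18 438l-2 0 1 36 9-30 0-4z"/>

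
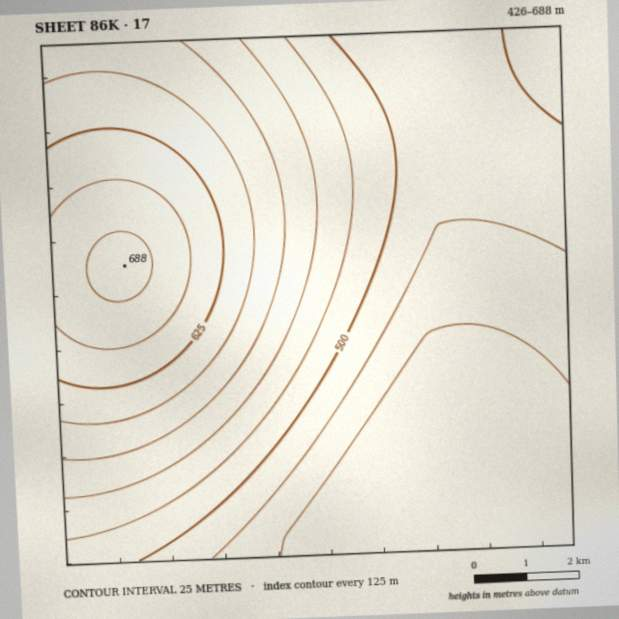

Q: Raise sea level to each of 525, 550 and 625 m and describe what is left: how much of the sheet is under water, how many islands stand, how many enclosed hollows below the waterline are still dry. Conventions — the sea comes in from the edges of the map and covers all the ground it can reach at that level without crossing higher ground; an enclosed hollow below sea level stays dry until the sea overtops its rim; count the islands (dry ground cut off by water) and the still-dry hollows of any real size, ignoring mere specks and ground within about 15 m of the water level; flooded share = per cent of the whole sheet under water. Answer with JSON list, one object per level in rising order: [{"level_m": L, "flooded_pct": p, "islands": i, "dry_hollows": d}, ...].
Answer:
[{"level_m": 525, "flooded_pct": 55, "islands": 0, "dry_hollows": 0}, {"level_m": 550, "flooded_pct": 63, "islands": 0, "dry_hollows": 0}, {"level_m": 625, "flooded_pct": 86, "islands": 0, "dry_hollows": 0}]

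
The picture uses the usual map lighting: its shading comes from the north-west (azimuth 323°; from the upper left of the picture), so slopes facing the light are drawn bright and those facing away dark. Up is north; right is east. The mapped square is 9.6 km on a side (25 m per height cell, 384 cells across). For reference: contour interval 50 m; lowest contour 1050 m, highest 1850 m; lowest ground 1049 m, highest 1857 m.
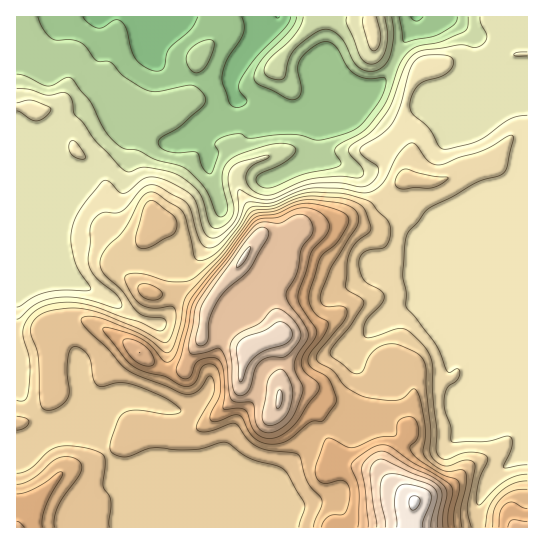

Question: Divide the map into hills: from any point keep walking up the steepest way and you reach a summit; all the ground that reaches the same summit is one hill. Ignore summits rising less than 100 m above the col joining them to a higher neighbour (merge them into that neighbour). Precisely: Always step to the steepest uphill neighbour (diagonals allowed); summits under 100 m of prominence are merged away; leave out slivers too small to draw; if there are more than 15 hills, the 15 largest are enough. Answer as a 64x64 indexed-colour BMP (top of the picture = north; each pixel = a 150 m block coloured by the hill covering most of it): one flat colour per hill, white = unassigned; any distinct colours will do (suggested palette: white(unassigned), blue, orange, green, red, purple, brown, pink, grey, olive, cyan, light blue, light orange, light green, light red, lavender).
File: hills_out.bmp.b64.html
<image width="64" height="64" href="data:image/bmp;base64,Qk12CAAAAAAAAHYAAAAoAAAAQAAAAEAAAAABAAQAAAAAAAAIAAATCwAAEwsAABAAAAAAAAAA////ALR3HwAOf/8ALKAsACgn1gC9Z5QAS1aMAMJ34wB/f38AIr28AM++FwDox64AeLv/AIrfmACWmP8A1bDFAERERERERBERERERERERERERERERERERERERERERVVVVREREREREERERERERERERERERERERERERERERERFVVVVERERERERBEREREREREREREREREREREREREREREVVVVUREREREREERERERERERERERERERERERERERERERVVVVREREREREQRERERERERERERERERERERERERERERFVVVVEREREREQRERERERERERERERERERERERERERERERVVVURERERERBEREREREREREREREREREREREREREREREVVVREREREREERERERERERERIiIRERERERERERERERERFVVEREREREQREREREREREiIiIiERERERERERERERERERVUREREREQRERERESIiIiIiIiIhEREREREREREREREREVRERERERBERERERIiIiIiIiIiERERERERERERERERERERRERERBEREREREiIiIiIiIiIhEREREREREREREREREREUREERERERERESIiIiIiIiIiIiERERERERERERERERERFBERERERERERIiIiIiIiIiIiIiERERERERERERERERERESIRERERERIiIiIiIiIiIiIiIhEREREREREREREREREREiIhERESIiIiIiIiIiIiIiIiERERERERERERERERERESIiIiIiIiIiIiIiIiIiIiIiIRERERERERERERERERERIiIiIiIiIiIiIiIiIiIiIiIiEREREREREREREREREREiIiIiIiIiIiIiIiIiIiIiIiIRERERERERERERERERESIiIiIiIiIiIiIiIiIiIiIiIRERERERERERERERERERIiIiIiIiIiIiIiIiIiIiIiIhEREREREREREREREREREiIiIiIiIiIiIiIiIiIiIiIhEREREREREREREREREREiIiIiIiIiIiIiIiIiIiIiIiERERERERERERERERERESIiIiIiIiIiIiIiIiIiIiIiIhERERERERERERERERESIiIiIiIiIiIiIiIiIiIiIiIiIRERERERERERERERERIiIiIiIiIiIiIiIiIiIiIiIiIiERERERERERERERERIiIiIiIRESIiIiIiIiIiIiIiIiIiEREREREREREREREiIiIiEREREiIiIiIiIiIiIiIiIiIhERERERERERERESIiIiERERESIiIiIiIiIiIiIiIiIiIhERERERERERERIiIhERERERIiIiIiIiIiIiIiIiIiIiIREREREREREREiIREREREREiIiIiIiIiIiIiIiIiIiIhERERERERERESERERERERESIiIiIiIiIiIiIiIiIiIiIREREREREREREREREREREREiIiIiIiIiIiIiIiIiIiIhERERERERERERERERERERERIiIiIiIiIiIiIiIiIiIiIRERERERERERERERERERERESIiIiIiIiIiIiIiIiIiIhEREREREREREREREREREREREiIiIiIiIiIiIiIiIiIiIRERERERERERERERERERERESIiIiIiIiIiIiIiIiIiIiEREREREREREREREREREREREiIiIiIiIiIiIiIiIiIiIhERERERERERERERERERERESIiIiIiIiIiIiIiIiEREiIREREREREREREREREREREREiIiIiIiIiIiIiIiEREREiERERERERERERERERERERESIiIiIiIiIiIiIhERERERERERERERERERERERERERESIiIiIiIiIiIiIhERERERERERERERERERERERERERERIiIiIiIiIiIiIhEREREREREREREREREREREREREREREiIiIiIiIiIiIhEREREREREREREREREREREREREREREiIiIiIiIiIiIhERERERERERERERERERERERERERERESIiIiIiIiIiIRERERERERERERERERERERERERERERERIiIiIiIiIhEREREREREREREREREREREREREREREREREiIiIiIiIhEREREREREREREREREREREREREREREREREiIiIiIiIiIRERERERERERERERERERERERERERERERESIiIiIiIiIhERERERERERERERERERERERERERERERERIiIiIiIiIhERERERERERERERERERERERERERERERERERIiIiIjMxERERERERERERERERERERERERERERERERERESIiIjMzMzEREREREREREREREREREREREREREREREREREjMzMzMzMzMRERERERERERERERERERERERERERERERETMzMzMzMzMzMRERERERERERERERERERERERERERERERMzMzMzMzMzMzEREREREREREREREREREREREREREREREzMzMzMzMzMzMxERERERERERERERERERERERERERERERMzMzMzMzMzMzMREREREREREREREREREREREREREREREzMzMzMzMzMzMxERERERERERERERERERERERERERERERMzMzMzMzMzMzMRERERERERERERERERERERERERERERETMzMzMzMzMzMxEREREREREREREREREREREREREREREREzMzMzMzMzMzMRERERERERERERERERERERERERERERERMzMzMzMzMzMzEREREREREREREREREREREREREREREREzMzMzMzMzMzMRERERERER"/>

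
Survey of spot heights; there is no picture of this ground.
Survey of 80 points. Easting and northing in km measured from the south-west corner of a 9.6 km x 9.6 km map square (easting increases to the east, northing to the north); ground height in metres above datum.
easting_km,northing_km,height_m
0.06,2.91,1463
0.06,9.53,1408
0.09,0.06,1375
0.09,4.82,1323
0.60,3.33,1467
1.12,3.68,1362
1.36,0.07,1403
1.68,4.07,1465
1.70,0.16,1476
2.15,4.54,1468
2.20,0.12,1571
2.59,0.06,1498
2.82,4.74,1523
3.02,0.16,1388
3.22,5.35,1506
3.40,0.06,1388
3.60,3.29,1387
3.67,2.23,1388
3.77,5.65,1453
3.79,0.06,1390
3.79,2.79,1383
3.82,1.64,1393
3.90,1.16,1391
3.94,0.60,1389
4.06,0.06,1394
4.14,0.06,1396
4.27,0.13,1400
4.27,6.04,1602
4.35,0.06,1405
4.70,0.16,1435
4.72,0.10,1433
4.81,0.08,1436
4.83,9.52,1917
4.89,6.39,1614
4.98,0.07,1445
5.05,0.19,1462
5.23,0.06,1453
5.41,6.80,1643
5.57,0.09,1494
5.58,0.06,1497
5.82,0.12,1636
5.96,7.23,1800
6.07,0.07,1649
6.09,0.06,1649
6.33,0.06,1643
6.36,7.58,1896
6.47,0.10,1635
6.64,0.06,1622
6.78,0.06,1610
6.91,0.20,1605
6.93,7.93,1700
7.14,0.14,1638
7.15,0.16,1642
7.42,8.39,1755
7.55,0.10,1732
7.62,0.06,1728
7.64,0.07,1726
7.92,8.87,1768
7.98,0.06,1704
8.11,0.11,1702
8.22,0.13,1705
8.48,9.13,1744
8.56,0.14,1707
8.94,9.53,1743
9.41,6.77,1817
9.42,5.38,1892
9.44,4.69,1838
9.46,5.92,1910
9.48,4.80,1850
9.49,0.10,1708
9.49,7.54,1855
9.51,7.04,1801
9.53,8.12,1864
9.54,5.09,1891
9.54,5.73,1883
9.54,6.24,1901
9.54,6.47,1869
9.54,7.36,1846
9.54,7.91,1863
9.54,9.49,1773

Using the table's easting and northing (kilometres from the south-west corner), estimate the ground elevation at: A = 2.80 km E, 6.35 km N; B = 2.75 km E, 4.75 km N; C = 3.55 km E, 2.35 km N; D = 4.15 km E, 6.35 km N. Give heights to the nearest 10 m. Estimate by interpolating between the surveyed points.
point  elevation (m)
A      1540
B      1520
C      1390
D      1630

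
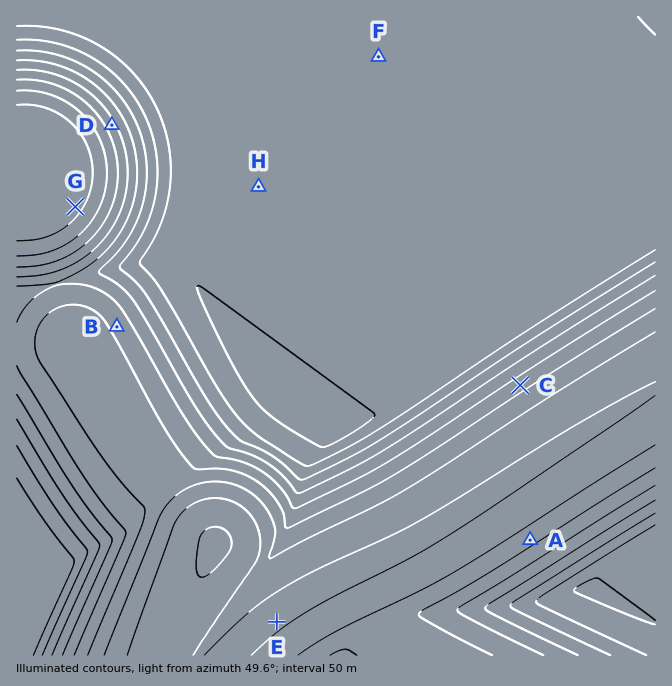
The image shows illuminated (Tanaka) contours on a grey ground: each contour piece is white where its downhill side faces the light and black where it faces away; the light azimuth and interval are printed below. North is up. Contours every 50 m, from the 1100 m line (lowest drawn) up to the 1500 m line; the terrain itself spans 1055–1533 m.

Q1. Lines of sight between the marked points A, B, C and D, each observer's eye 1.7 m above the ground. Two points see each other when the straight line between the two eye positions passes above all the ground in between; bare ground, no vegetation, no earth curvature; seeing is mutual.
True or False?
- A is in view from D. False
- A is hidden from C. True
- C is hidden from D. False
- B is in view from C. True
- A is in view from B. False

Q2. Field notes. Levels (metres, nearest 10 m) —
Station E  1460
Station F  1130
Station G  1520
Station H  1110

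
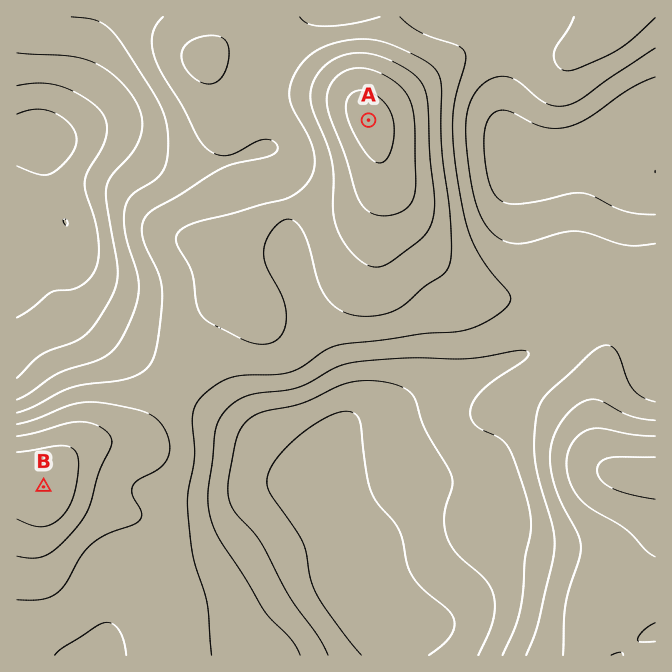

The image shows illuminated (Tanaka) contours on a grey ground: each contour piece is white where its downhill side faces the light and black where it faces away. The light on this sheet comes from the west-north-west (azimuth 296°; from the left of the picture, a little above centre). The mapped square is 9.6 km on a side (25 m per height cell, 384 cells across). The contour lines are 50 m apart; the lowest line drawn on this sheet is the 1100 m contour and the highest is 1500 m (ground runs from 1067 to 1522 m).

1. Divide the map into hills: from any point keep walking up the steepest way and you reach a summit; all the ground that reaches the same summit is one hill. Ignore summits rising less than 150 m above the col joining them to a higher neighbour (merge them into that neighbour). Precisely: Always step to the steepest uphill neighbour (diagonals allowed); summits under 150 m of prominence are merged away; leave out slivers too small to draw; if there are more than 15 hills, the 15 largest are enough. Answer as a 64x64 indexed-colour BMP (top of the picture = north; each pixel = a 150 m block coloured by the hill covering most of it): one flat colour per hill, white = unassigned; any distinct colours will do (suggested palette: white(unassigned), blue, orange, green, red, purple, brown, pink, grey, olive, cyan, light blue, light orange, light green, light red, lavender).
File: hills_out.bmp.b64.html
<image width="64" height="64" href="data:image/bmp;base64,Qk12CAAAAAAAAHYAAAAoAAAAQAAAAEAAAAABAAQAAAAAAAAIAAATCwAAEwsAABAAAAAAAAAA////ALR3HwAOf/8ALKAsACgn1gC9Z5QAS1aMAMJ34wB/f38AIr28AM++FwDox64AeLv/AIrfmACWmP8A1bDFADMzMzMzMzMzMzMzMRERERERERIiIiIiIiIiIiIiIiIiMzMzMzMzMzMzMzMzEREREREREiIiIiIiIiIiIiIiIiIzMzMzMzMzMzMzMzMRERERERESIiIiIiIiIiIiIiIiIjMzMzMzMzMzMzMzMzERERERERIiIiIiIiIiIiIiIiIiMzMzMzMzMzMzMzMzMxERERERIiIiIiIiIiIiIiIiIiIzMzMzMzMzMzMzMzMzMxERERIiIiIiIiIiIiIiIiIiIjMzMzMzMzMzMzMzMzMzMRERIiIiIiIiIiIiIiIiIiIiMzMzMzMzMzMzMzMzMzMzMzMiIiIiIiIiIiIiIiIiIiIzMzMzMzMzMzMzMzMzMzMzMyIiIiIiIiIiIiIiIiIiIjMzMzMzMzMzMzMzMzMzMzMzIiIiIiIiIiIiIiIiIiIiMzMzMzMzMzMzMzMzMzMzMzMiIiIiIiIiIiIiIiIiIiIzMzMzMzMzMzMzMzMzMzMzMyIiIiIiIiIiIiIiIiIiIjMzMzMzMzMzMzMzMzMzMzMyIiIiIiIiIiIiIiIiIiIiMzMzMzMzMzMzMzMzMzMzMzIiIiIiIiIiIiIiIiIiIiIzMzMzMzMzMzMzMzMzMzMzIiIiIiIiIiIiIiIiIiIiIjMzMzMzMzMzMzMzMzMzMzMiIiIiIiIiIiIiIiIiIiIiMzMzMzMzMzMzMzMzMzMzMyIiIiIiIiIiIiIiIiIiIiIzMzMzMzMzMzMzMzMzMzMxIiIiIiIiIiIiIiIiIiIiIjMzMzMzMzMzMzMzMzMzMREiIiIiIiIiIiIiIiIiIiIiMzMzMzMzMzMzMzMzMzERESIiIiIiIiIiIiIiIiIiIiIzMzMzMzMzMzMzMzMzERERIiIiIiIiIiIiIiIiIiIiIjMzMzMzMzMzMzMzMxEREREiIiIiIiIiIiIiIiIiIiIiMzMzMzMzMzMzMzMxERERERIiIiIiIiIiIiIiIiIiIiIzMzMzMzMzMzMzMRERERERESIiIiIiIiIiIiIiIiIiIjMzMzMzMzMzMzMRERERERERERIiIiIiIiIiIiIiIiIiMzMzMzMzMzMzERERERERERERERIiIiIiIiIiIiIiIiIzMzMzMzMzMzERERERERERERERERIiIiIiIiIiIiIiIjMzMzMzMzMzEREREREREREREREREREiIiIiIiIiIiIiMzMzMzMzMxERERERERERERERERERERESIiIiIiIiIiIzMzMzMzMxERERERERERERERERERERERESIiIiIiIiIjMzMzMzMRERERERERERERERERERERERERERIiIiIiIiMzMzMzMRERERERERERERERERERERERERERESIiIiIiIzMzMzEREREREREREREREREREREREREREREREiIiIiIjMzMzERERERERERERERERERERERERERERERERIiIiIiMzMzERERERERERERERERERERERERERERERERESIiIiIzMzERERERERERERERERERERERERERERERERERIiIiIjMzMRERERERERERERERERERERERERERERERERESIiIiMzMxERERERERERERERERERERERERERERERERERIiIiIzMzEREREREREREREREREREREREREREREREREREiIiIjMzMxERERERERERERERERERERERERERERERERESIiIiMzMzEREREREREREREREREREREREREREREREREREiIiIzMzMRERERERERERERERERERERERERERERERERESIiIhEzMRERERERERERERERERERERERERERERERERERIiIiERERERERERERERERERERERERERERERERERERERESIiIRERERERERERERERERERERERERERERERERERERERIiIhERERERERERERERERERERERERERERERERERERERESIiERERERERERERERERERERERERERERERERERERERERIiIRERERERERERERERERERERERERERERERERERERERESIhERERERERERERERERERERERERERERERERERERERERERERERERERERERERERERERERERERERERERERERERERERERERERERERERERERERERERERERERERERERERERERERERERERERERERERERERERERERERERERERERERERERERERERERERERERERERERERERERERERERERERERERERERERERERERERERERERERERERERERERERERERERERERERERERERERERERERERERERERERERERERERERERERERERERERERERERERERERERERERERERERERERERERERERERERERERERERERERERERERERERERERERERERERERERERERERERERERERERERERERERERERERERERERERERERERERERERERERERERERERERERERERERERERERERERERERERERERERERERERERERERERERERERERERERERERERERERERERERERERERERERERERERERERERERERERERERERERERERERERERERERERERERERERERERERERERERERERERERERERERERERERERERERERERERERERERERERERERERERERERERERERERERERERERERERERERERERERERERERERERERER"/>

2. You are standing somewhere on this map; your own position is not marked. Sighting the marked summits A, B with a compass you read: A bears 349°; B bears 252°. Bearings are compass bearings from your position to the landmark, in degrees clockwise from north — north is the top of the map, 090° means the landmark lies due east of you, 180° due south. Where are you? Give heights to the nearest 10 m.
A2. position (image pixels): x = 416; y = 366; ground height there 1230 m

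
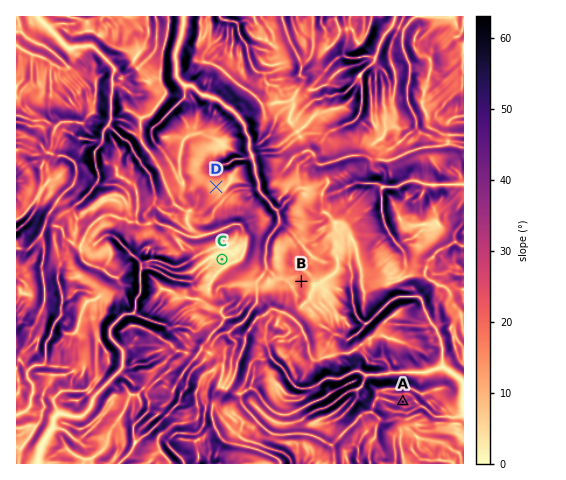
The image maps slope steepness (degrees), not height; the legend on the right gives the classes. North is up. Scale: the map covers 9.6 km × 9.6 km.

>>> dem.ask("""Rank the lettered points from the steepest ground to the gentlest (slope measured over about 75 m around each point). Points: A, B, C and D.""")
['A', 'B', 'D', 'C']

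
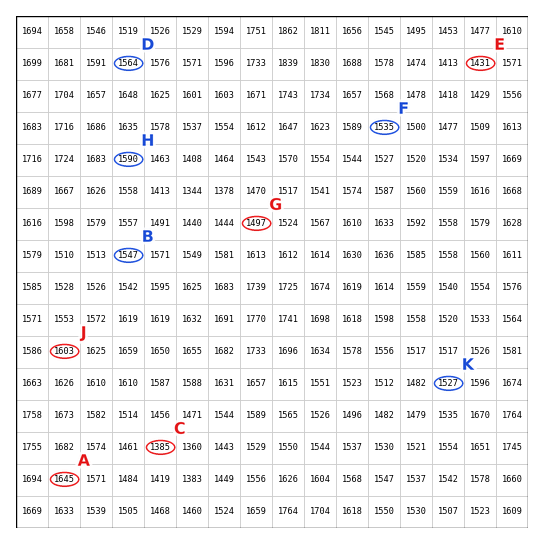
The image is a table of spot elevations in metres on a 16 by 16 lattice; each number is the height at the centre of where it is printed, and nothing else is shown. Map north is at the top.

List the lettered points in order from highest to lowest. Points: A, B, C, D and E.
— A D B E C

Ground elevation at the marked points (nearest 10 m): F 1530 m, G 1500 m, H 1590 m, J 1600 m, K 1530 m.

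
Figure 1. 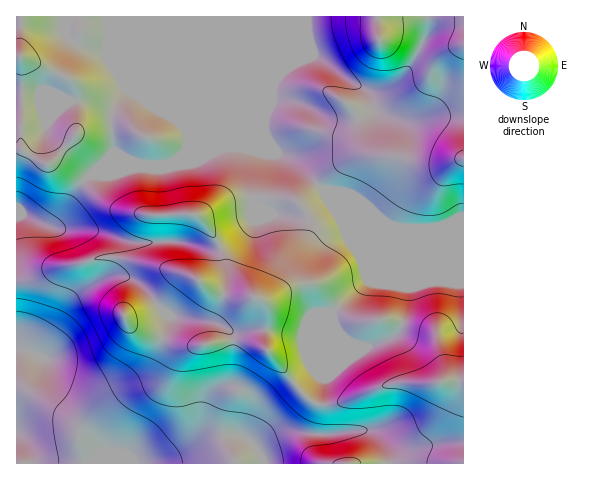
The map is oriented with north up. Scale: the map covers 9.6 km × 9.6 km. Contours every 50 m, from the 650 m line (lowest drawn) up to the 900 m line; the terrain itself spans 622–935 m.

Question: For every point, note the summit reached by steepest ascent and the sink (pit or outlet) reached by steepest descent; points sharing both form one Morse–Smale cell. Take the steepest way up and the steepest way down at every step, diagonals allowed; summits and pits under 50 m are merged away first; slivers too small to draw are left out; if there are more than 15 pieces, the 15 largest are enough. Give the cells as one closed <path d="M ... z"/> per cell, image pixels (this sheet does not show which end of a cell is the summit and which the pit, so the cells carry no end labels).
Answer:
<path d="M239 148l-18 1-36 15-24 6-30-1-23 8-18-1-6 5 20 21 19 9 18 3 46-1 10 3 9 8 13 20 6 18 0 8-9 11-14 2-13-8-23-7-47-10-20 0-44 10-21 12-17 1-1 182 447 1 1-240-15 0-25 4-22 0-11-2-55-23-44-43-16-8-18 0z"/><path d="M463 16l-277 0-1 115 4 10-4 10-10 10-20 8 6 1 20-5 44-17 14 0 19 4 18 0 21 11 39 40 55 23 11 2 22 0 25-4 14 0z"/><path d="M185 16l-168 0-1 132 5 1 22 14 14-1 26 18 7-4 18 1 23-8 23 1 21-9 10-10 4-10-4-10z"/><path d="M84 182l-6 6-18 29-7 8-8 0-20-9-9 1 1 64 17-1 21-12 44-10 20 0 47 10 23 7 13 8 12-1 10-9 1-11-5-16-14-22-9-8-10-3-46 1-18-3-19-9z"/><path d="M21 149l-5 1 0 66 9 0 20 9 8 0 7-8 24-36-22-17-5-2-14 1z"/>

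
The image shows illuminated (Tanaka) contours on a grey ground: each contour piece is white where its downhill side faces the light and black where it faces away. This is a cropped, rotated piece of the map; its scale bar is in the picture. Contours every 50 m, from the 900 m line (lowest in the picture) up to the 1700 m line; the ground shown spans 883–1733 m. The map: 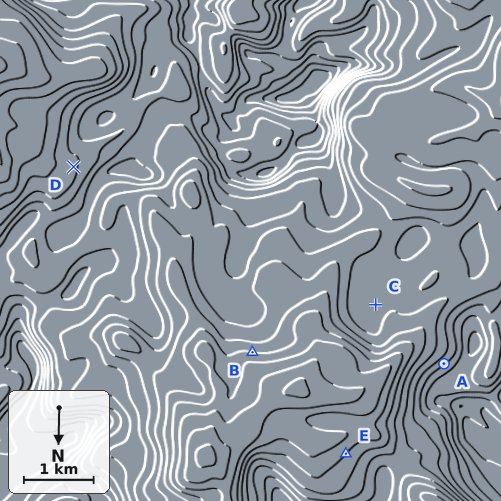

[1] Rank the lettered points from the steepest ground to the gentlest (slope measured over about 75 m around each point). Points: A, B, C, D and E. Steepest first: A B E D C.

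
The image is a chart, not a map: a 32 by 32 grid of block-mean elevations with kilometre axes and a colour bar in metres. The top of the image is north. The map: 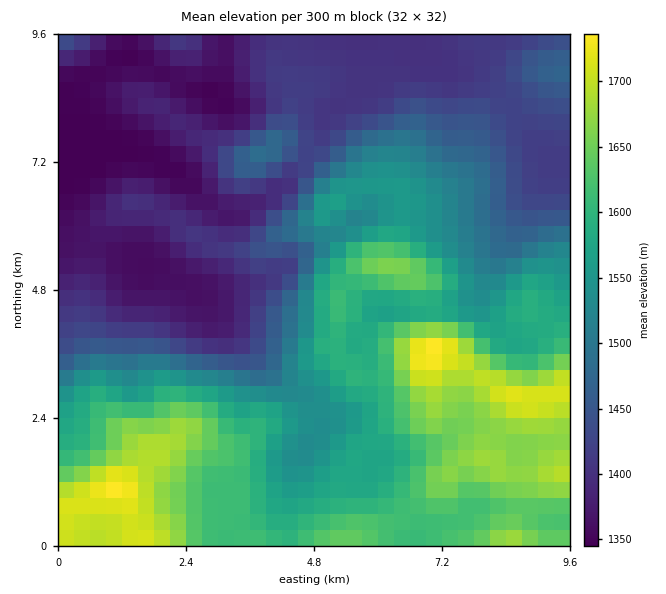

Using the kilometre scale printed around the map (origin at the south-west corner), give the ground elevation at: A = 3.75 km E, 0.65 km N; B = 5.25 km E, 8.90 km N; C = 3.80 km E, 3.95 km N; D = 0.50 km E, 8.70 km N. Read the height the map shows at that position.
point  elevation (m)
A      1595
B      1410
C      1430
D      1350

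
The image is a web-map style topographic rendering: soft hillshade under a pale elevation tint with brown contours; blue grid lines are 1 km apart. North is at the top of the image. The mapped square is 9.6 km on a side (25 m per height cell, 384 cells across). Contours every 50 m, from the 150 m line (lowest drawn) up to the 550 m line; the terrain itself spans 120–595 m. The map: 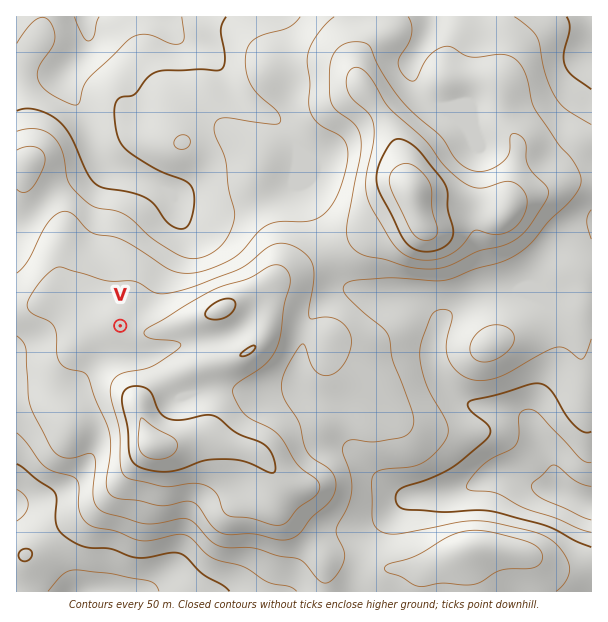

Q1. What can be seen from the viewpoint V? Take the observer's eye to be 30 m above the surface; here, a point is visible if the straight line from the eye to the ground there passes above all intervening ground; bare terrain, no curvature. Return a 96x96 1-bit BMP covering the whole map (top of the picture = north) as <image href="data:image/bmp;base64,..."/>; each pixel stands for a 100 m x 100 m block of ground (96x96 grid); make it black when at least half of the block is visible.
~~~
<image width="96" height="96" href="data:image/bmp;base64,Qk2+BAAAAAAAAD4AAAAoAAAAYAAAAGAAAAABAAEAAAAAAIAEAAATCwAAEwsAAAIAAAAAAAAA////AAAAAAAAAAAAAAAAAAAAAAAAAAAAAAAAAAAAAAAAAAAAAAAAAAAAAAAAAAAAAAAAAAAAAAAAAAAAAAAAAAAAAAAAAAAAAAAAAAAAAAAAAAAAAAAAAAAAAAAAAAAAAAAAAAAAAAAAAAAAAAAAAAAAAAAAAAAAAAAAAAAAAAAAAAAAAAAAAAAAAAAAAAAAAAAAAAAAAAAAAAAAAAAAAAAAAAAAAAAAAAAAAAAAAAAAAAAAAAAAAAAAAAAAAAAAAAAAAAAAAAAAAAAAAAAAAAAAAAAAAAAAAAAAAAAAAAAAAAAAAAAAAAAAAAAAAAAAAAAAAAAAAAAAAAAAAAAAAAAAAAAAAAAAAAAAAAAAAAAAAAAAAAAAAAAAAAAAAAAAAAAAAAAAAAAAAAAAA8AAAAAAAAAAAAPgB4AAAAAAAAAAcAP8BgAAAAAAAAAA8AP/gAAAAAAAAAAB8AD/wAAAAAAAAAAD+AA/wAAAAAAAAAAH+AAHwAAAAAAAAAAP+BwAAAAAAAAAAAAP+HwAAAAAAAAAAAAP+P4AAAAAAAAAAAAP//8AAAAAAAAAAAAH///AAAAAAAAAAAAB///wAAAAAAAAAAAA///+AAAAAAAAAAAA////8AAAAAAAAAAA/////AAAAAAAAAAA/////gAAAAAAAAAA/////wAAAAAAAAAA/////4AAAAAAAAAP////gYAAAAAAAAA/////gAAAAAAAAAB/////gAAAAAAAAAB/////wAAAAAAAAAA/////wAAAAAAAAAAf////wAAAAAAAAAAf////4AAAAAAAAAAP////4AAAAAAAAAAH//+H4AAAAAAAAAAH//4B4AAAAAAAAAAH//gA/+AAAAAAAAAD//AAf+AAAAAAAAAD/+AAP+AAAAAAAAAD/8AAP+AAAAAAAAAB/4AAP+AAAAAAAAAB/gAAf+AAAHgAAAAA+AAAf+AAAfgAAAAA+AAA/+AAB/AAAAAA8AAB/+AAf/AAAAAAcAAB/+AD/+AAAAAAIAAD/+AH/+AAAAAAAAAD//AH/+AAAACAAAAH//gP/8AAAADgAAAH/////8AAAAD4AAAP/////8AAAAD/wAA//////4AAAAD/4AD//////wAAAAD/4AP//////wAAAAB/4A///////gAAAAA/4H///////gAAAAAP4P///+f//gAAAAAD8////8f//gAAAAAB/////4f//gAAAAAA/////gf//gAAAAAAf////Af//AAAAAAAf///8A///AAAAAAAf///4B//+AAAAAAAf///wH//+AAAAAAAf///gf//8AAAAAAA////A///4AAAAAAA///8B///wAAAAAAA//+AB///wAAAAAABwP8AD///gAAAAAADwDwAD///AAAAAAAHwDwAD///AAAAAAAfwBgAH+f+AAAAAAA/wAAAH4f+AAAAAAA/4AAAPwP8AAAAAAB/4AAAPwP4AAAAAAB/4AAAfgHwAAAAAAB/4AAA/gHwAAAAAAD/4AAD/gDwAAAAAAAf4AAH/gDwAAAAAAA="/>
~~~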